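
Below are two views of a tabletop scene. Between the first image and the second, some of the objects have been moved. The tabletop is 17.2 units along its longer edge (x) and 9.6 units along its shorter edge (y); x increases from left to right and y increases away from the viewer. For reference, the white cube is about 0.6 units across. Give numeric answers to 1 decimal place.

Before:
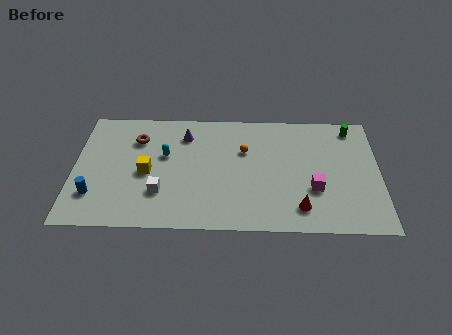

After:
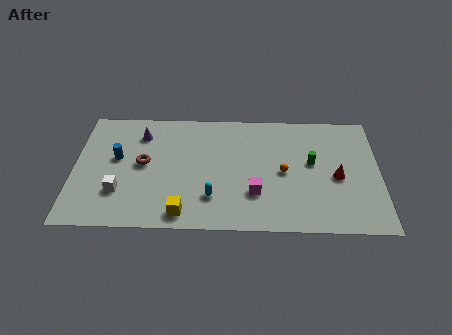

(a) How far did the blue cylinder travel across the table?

3.2

The blue cylinder was near (1.2, 2.5) before and (2.4, 5.5) after, so it travelled √(1.2² + 3.0²) ≈ 3.2 units.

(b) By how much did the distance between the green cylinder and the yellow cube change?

-3.9

They were about 12.2 units apart before and 8.3 after — 3.9 units closer together.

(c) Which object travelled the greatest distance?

the cyan capsule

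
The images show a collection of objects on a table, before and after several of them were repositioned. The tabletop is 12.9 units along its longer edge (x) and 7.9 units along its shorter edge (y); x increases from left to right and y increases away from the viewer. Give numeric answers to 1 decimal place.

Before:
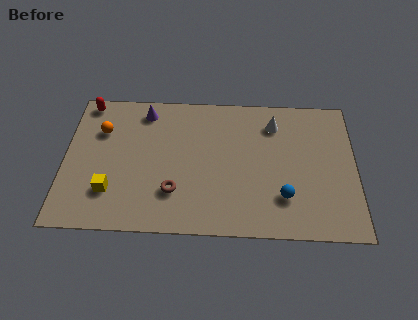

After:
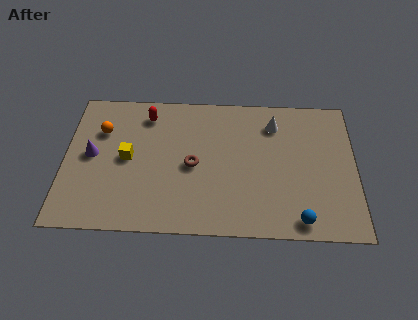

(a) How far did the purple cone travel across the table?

3.5

From (3.5, 6.7) to (1.2, 4.1), the purple cone covered √(2.3² + 2.6²) ≈ 3.5 units.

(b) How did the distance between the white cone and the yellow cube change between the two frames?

-1.4

The distance was about 8.3 in the first image and 6.9 in the second, so they moved 1.4 units closer together.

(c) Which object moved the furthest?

the purple cone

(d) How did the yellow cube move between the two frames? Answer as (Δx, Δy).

(0.7, 1.9)

From the two frames, the yellow cube sits at roughly (2.1, 2.1) before and (2.8, 4.0) after.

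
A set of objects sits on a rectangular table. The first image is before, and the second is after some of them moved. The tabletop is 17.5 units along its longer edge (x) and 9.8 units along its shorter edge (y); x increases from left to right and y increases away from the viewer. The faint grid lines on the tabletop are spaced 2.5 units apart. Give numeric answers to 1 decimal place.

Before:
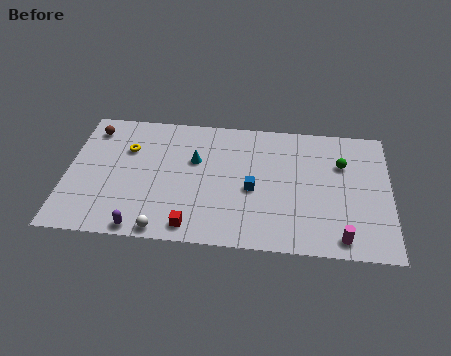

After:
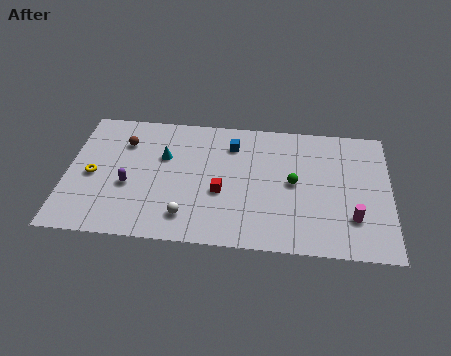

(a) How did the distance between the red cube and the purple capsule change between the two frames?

+2.3

Before: roughly 2.7 units apart; after: 5.0. That's 2.3 units further apart.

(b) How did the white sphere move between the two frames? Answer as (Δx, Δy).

(1.2, 1.1)

From the two frames, the white sphere sits at roughly (5.4, 0.8) before and (6.6, 1.9) after.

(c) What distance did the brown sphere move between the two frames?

2.0

The brown sphere moved from about (1.2, 8.1) to (3.0, 7.2), a distance of √(1.8² + 0.9²) ≈ 2.0.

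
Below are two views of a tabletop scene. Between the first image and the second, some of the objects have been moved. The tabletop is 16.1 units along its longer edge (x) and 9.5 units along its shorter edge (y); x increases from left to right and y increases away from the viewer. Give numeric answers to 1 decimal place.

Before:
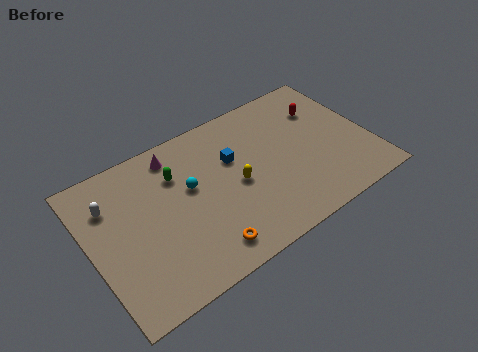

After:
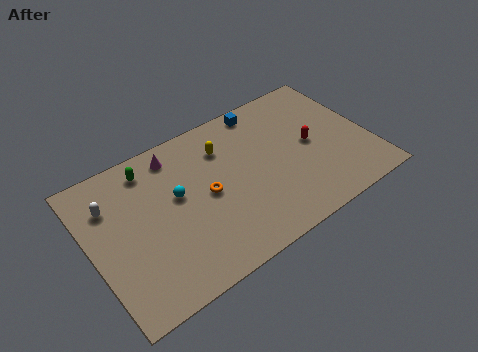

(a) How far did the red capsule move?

2.3

From (13.9, 6.8) to (12.8, 4.8), the red capsule covered √(1.1² + 2.0²) ≈ 2.3 units.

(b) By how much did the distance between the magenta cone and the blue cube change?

+1.6

Before: roughly 3.7 units apart; after: 5.3. That's 1.6 units further apart.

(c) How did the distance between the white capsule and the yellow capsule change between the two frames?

-0.7

They were about 7.3 units apart before and 6.6 after — 0.7 units closer together.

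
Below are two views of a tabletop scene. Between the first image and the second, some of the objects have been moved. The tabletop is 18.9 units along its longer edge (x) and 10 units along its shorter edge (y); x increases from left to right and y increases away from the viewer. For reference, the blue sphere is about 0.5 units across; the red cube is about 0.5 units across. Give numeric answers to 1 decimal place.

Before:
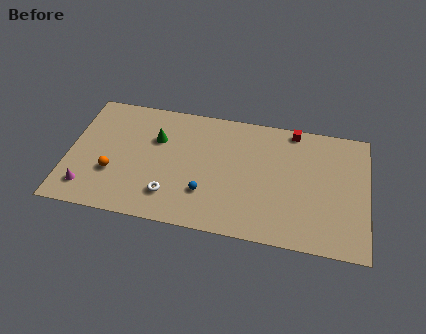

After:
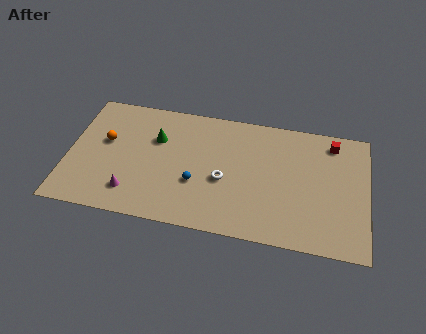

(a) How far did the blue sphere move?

0.9

The blue sphere moved from about (8.8, 2.9) to (8.2, 3.6), a distance of √(0.6² + 0.7²) ≈ 0.9.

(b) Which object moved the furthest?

the white torus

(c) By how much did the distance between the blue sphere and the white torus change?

-0.5

Before: roughly 2.3 units apart; after: 1.8. That's 0.5 units closer together.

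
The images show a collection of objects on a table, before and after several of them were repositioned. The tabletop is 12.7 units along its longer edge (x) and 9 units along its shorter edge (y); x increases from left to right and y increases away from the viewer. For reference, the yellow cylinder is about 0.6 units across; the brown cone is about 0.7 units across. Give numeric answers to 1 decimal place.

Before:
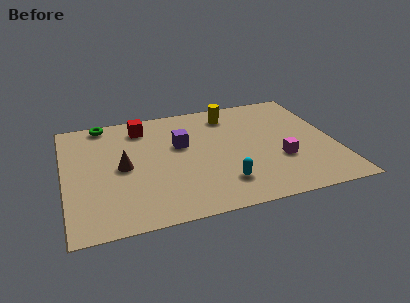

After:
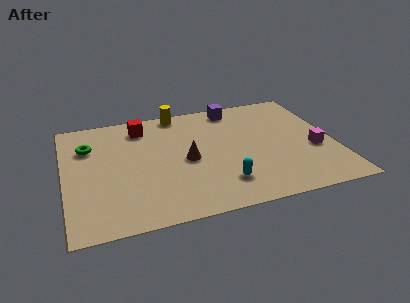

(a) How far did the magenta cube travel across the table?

1.7

From (10.0, 3.1) to (11.7, 3.5), the magenta cube covered √(1.7² + 0.4²) ≈ 1.7 units.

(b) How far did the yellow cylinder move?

2.5

The yellow cylinder moved from about (8.0, 7.4) to (5.6, 8.2), a distance of √(2.4² + 0.8²) ≈ 2.5.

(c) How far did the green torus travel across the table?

2.0

The green torus was near (2.0, 8.2) before and (1.2, 6.4) after, so it travelled √(0.8² + 1.8²) ≈ 2.0 units.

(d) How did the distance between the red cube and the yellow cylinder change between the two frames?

-2.2

They were about 4.2 units apart before and 2.0 after — 2.2 units closer together.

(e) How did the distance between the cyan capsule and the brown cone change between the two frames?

-2.4

Before: roughly 5.1 units apart; after: 2.7. That's 2.4 units closer together.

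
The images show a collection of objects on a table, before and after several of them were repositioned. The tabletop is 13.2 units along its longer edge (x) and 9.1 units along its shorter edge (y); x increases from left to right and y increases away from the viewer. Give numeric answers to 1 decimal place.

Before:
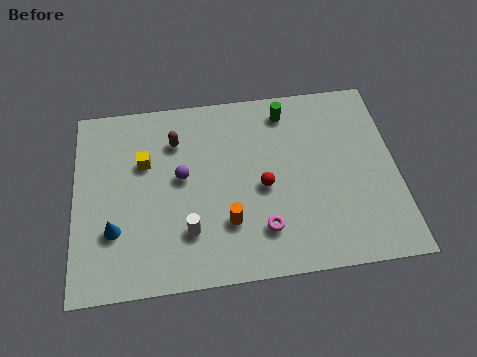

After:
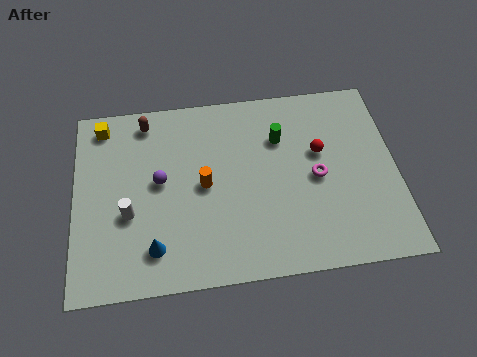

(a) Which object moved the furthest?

the magenta torus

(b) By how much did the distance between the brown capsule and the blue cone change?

+1.3

Before: roughly 4.8 units apart; after: 6.1. That's 1.3 units further apart.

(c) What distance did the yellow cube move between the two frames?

2.6

The yellow cube moved from about (2.9, 5.9) to (1.2, 7.9), a distance of √(1.7² + 2.0²) ≈ 2.6.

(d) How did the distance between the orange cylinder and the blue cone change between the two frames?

-1.2

The distance was about 4.6 in the first image and 3.4 in the second, so they moved 1.2 units closer together.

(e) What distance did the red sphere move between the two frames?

2.8

The red sphere moved from about (7.7, 4.1) to (10.1, 5.5), a distance of √(2.4² + 1.4²) ≈ 2.8.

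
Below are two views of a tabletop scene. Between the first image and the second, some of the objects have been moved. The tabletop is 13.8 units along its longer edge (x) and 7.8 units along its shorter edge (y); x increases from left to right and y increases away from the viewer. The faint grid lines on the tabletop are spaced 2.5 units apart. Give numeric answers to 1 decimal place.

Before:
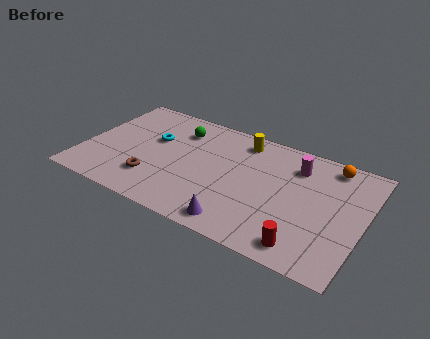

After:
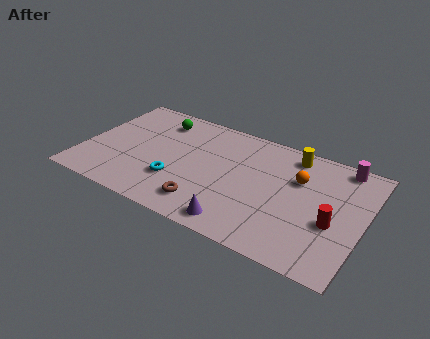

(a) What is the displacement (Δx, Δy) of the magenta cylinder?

(2.1, 1.0)

From the two frames, the magenta cylinder sits at roughly (10.3, 6.0) before and (12.4, 7.0) after.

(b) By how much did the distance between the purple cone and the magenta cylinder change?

+1.9

The distance was about 5.5 in the first image and 7.4 in the second, so they moved 1.9 units further apart.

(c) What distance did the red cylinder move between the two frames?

2.3

The red cylinder moved from about (11.3, 1.1) to (12.4, 3.1), a distance of √(1.1² + 2.0²) ≈ 2.3.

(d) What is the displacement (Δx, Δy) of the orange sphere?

(-1.4, -1.6)

From the two frames, the orange sphere sits at roughly (11.9, 6.8) before and (10.5, 5.2) after.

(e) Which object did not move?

the purple cone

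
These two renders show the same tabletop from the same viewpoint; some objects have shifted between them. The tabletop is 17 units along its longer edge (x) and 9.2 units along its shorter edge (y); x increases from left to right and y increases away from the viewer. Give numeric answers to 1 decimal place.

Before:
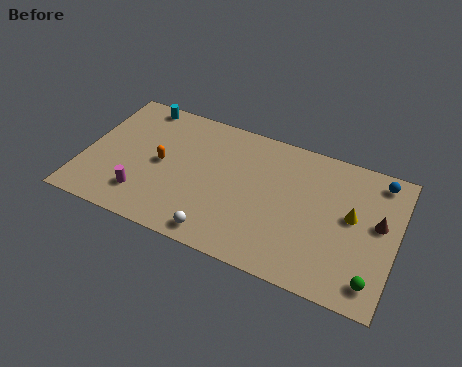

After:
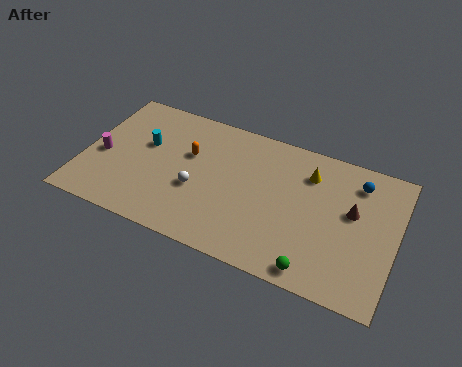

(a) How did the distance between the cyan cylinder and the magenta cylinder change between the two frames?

-3.6

Before: roughly 6.3 units apart; after: 2.7. That's 3.6 units closer together.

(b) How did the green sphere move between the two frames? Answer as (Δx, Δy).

(-3.0, -0.5)

From the two frames, the green sphere sits at roughly (16.0, 1.5) before and (13.0, 1.0) after.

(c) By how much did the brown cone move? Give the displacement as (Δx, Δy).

(-1.4, 0.2)

From the two frames, the brown cone sits at roughly (16.0, 5.2) before and (14.6, 5.4) after.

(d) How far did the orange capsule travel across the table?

1.8

The orange capsule moved from about (4.2, 4.6) to (5.6, 5.8), a distance of √(1.4² + 1.2²) ≈ 1.8.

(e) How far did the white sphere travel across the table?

2.9

From (7.8, 1.1) to (6.3, 3.6), the white sphere covered √(1.5² + 2.5²) ≈ 2.9 units.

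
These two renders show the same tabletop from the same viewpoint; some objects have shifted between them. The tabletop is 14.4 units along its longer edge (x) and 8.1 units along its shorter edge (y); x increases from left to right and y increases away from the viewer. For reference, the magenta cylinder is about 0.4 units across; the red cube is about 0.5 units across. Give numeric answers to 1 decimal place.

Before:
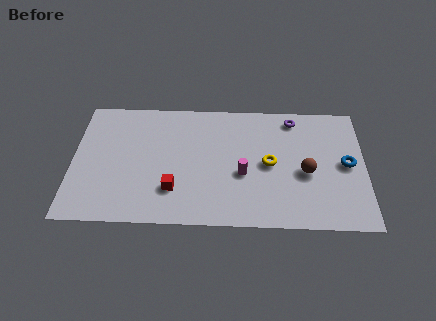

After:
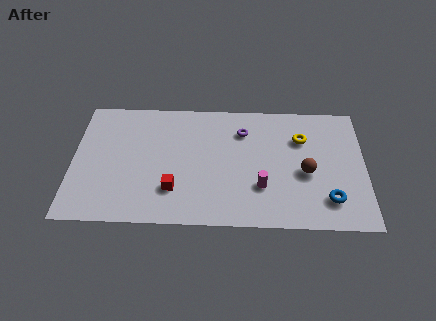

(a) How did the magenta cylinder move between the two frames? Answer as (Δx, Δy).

(0.9, -0.8)

The magenta cylinder started near (8.4, 3.3) and ended near (9.3, 2.5).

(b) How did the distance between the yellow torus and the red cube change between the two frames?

+2.2

Before: roughly 5.0 units apart; after: 7.2. That's 2.2 units further apart.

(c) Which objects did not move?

the red cube and the brown sphere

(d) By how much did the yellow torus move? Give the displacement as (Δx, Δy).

(1.6, 1.7)

The yellow torus was at about (9.7, 4.0) and moved to about (11.3, 5.7).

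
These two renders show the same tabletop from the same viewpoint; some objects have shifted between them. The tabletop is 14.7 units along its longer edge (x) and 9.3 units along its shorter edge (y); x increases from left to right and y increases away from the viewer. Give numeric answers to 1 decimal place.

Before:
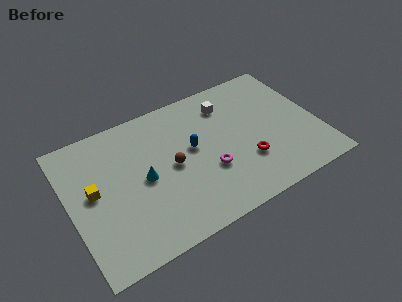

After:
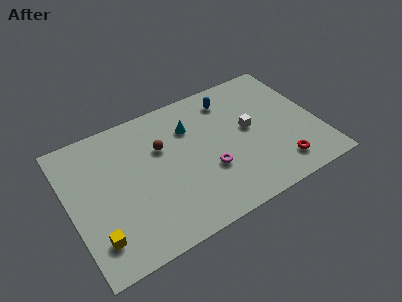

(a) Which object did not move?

the magenta torus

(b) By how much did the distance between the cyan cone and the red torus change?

+0.7

They were about 6.1 units apart before and 6.8 after — 0.7 units further apart.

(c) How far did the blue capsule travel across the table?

3.5

From (7.3, 5.2) to (9.9, 7.6), the blue capsule covered √(2.6² + 2.4²) ≈ 3.5 units.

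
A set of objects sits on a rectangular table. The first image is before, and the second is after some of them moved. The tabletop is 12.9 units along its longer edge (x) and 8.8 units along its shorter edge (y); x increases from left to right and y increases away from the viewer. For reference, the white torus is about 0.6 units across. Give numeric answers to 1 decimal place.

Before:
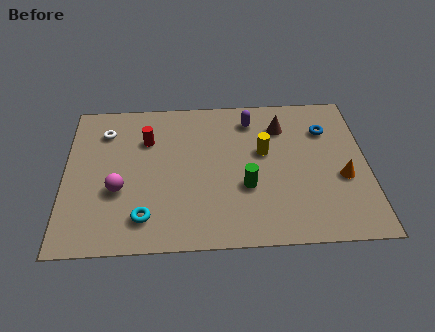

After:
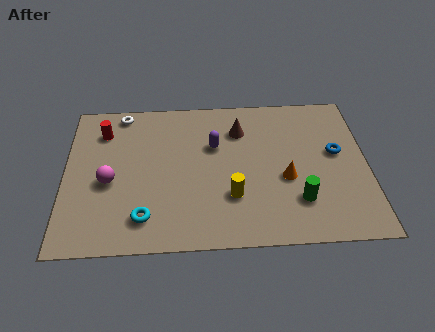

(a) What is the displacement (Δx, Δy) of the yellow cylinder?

(-1.4, -2.5)

The yellow cylinder was at about (8.5, 5.2) and moved to about (7.1, 2.7).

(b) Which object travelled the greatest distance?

the yellow cylinder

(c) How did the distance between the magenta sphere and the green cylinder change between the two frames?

+2.7

Before: roughly 5.4 units apart; after: 8.1. That's 2.7 units further apart.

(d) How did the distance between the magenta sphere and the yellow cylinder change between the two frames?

-1.2

They were about 6.5 units apart before and 5.3 after — 1.2 units closer together.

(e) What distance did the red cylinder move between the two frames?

2.0

From (3.5, 6.2) to (1.6, 6.8), the red cylinder covered √(1.9² + 0.6²) ≈ 2.0 units.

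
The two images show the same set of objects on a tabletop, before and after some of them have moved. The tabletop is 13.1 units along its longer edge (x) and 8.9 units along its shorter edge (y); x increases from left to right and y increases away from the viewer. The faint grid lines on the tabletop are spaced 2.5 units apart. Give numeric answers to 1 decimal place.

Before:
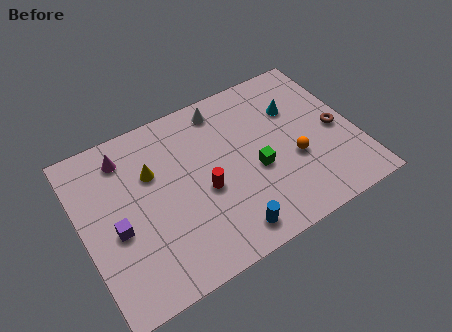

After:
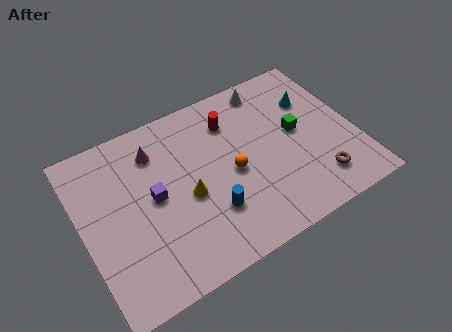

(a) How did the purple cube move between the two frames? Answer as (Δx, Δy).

(1.9, 0.8)

The purple cube started near (1.5, 3.8) and ended near (3.4, 4.6).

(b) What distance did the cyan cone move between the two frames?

0.9

From (10.5, 6.1) to (11.4, 6.2), the cyan cone covered √(0.9² + 0.1²) ≈ 0.9 units.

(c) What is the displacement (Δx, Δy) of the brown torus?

(-1.3, -2.3)

The brown torus started near (12.2, 4.1) and ended near (10.9, 1.8).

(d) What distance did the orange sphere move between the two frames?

3.0

The orange sphere moved from about (10.0, 3.4) to (7.1, 4.1), a distance of √(2.9² + 0.7²) ≈ 3.0.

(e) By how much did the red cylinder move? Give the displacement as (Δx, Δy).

(1.8, 3.0)

The red cylinder was at about (5.7, 3.8) and moved to about (7.5, 6.8).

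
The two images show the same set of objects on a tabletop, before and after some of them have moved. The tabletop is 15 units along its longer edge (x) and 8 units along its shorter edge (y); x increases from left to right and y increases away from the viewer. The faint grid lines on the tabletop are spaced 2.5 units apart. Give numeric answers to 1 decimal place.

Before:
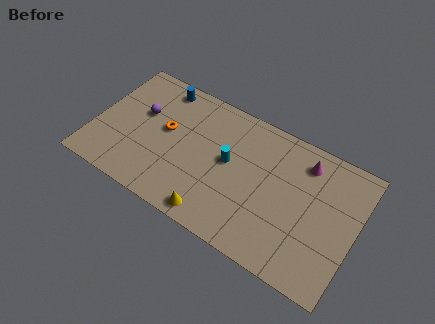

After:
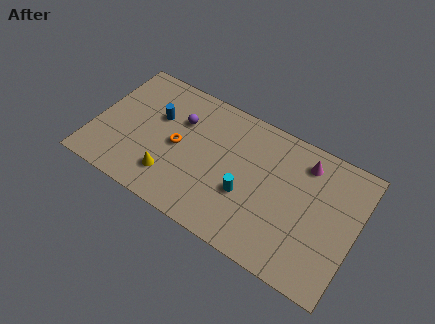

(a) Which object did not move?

the magenta cone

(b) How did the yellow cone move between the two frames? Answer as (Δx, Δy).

(-2.7, 1.0)

The yellow cone started near (7.4, 0.9) and ended near (4.7, 1.9).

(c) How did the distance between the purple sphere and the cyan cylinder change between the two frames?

-0.3

They were about 5.2 units apart before and 4.9 after — 0.3 units closer together.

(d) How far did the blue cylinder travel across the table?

1.9

From (3.3, 7.0) to (3.4, 5.1), the blue cylinder covered √(0.1² + 1.9²) ≈ 1.9 units.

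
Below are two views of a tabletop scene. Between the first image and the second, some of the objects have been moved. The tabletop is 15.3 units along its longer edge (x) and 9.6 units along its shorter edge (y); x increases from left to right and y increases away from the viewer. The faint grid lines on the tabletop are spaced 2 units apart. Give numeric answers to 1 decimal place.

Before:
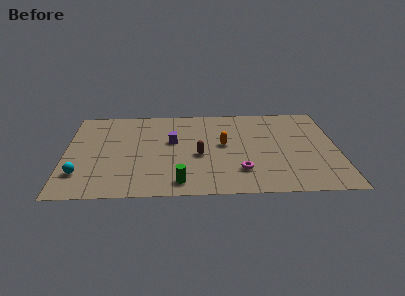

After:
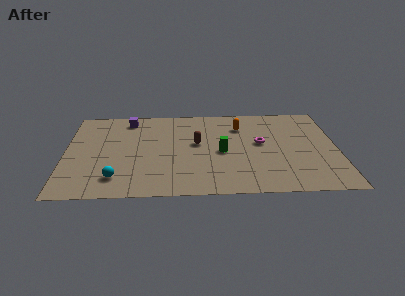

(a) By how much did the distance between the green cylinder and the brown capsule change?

-1.3

Before: roughly 3.0 units apart; after: 1.7. That's 1.3 units closer together.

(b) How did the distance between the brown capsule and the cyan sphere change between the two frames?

-1.1

The distance was about 6.8 in the first image and 5.7 in the second, so they moved 1.1 units closer together.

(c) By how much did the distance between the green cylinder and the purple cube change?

+2.1

Before: roughly 4.4 units apart; after: 6.5. That's 2.1 units further apart.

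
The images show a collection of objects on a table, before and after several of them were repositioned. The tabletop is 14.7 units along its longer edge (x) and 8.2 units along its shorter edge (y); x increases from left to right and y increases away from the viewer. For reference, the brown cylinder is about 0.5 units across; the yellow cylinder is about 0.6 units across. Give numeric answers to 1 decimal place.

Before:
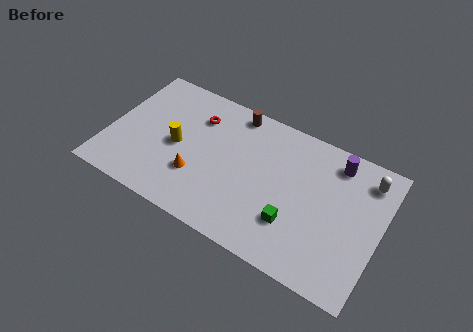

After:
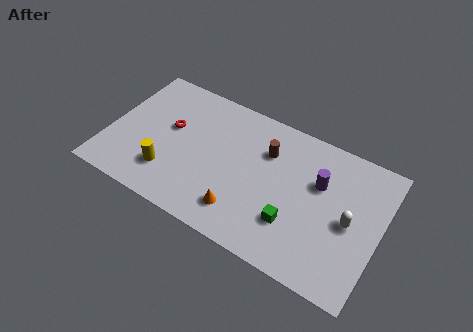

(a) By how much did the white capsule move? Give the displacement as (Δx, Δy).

(-0.6, -2.8)

From the two frames, the white capsule sits at roughly (13.7, 6.7) before and (13.1, 3.9) after.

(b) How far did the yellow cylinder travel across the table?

1.8

The yellow cylinder moved from about (3.7, 3.9) to (3.5, 2.1), a distance of √(0.2² + 1.8²) ≈ 1.8.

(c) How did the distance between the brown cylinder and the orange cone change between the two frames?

-0.7

The distance was about 4.9 in the first image and 4.2 in the second, so they moved 0.7 units closer together.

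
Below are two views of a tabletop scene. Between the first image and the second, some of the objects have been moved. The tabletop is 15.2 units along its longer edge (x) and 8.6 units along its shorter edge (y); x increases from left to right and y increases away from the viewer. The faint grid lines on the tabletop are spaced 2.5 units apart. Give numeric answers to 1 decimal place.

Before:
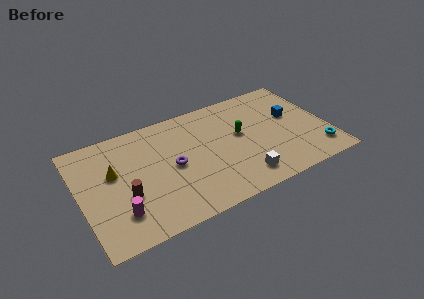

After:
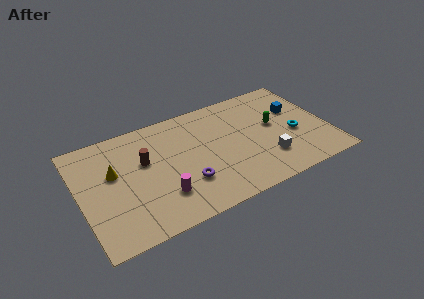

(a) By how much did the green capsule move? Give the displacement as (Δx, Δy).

(2.1, -0.1)

The green capsule was at about (9.9, 4.9) and moved to about (12.0, 4.8).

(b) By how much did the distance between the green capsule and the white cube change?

-0.8

The distance was about 3.4 in the first image and 2.6 in the second, so they moved 0.8 units closer together.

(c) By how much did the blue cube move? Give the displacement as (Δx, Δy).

(0.3, 0.4)

The blue cube started near (13.2, 5.1) and ended near (13.5, 5.5).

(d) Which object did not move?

the yellow cone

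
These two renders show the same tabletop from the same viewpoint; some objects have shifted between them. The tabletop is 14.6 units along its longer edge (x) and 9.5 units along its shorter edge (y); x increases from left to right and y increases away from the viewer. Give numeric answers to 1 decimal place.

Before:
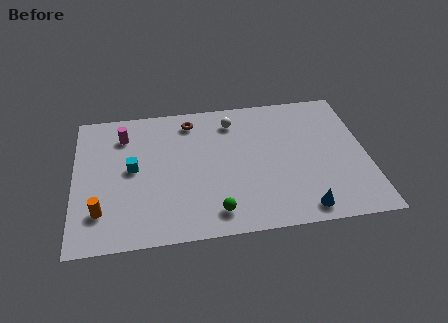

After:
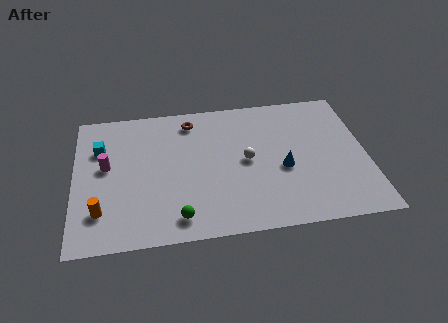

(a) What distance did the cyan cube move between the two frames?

2.3

The cyan cube moved from about (2.9, 5.0) to (1.3, 6.6), a distance of √(1.6² + 1.6²) ≈ 2.3.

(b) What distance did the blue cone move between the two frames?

3.0

The blue cone was near (11.2, 1.1) before and (10.4, 4.0) after, so it travelled √(0.8² + 2.9²) ≈ 3.0 units.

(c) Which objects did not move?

the orange cylinder and the brown torus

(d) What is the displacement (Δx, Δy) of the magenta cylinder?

(-0.9, -2.1)

The magenta cylinder started near (2.5, 7.4) and ended near (1.6, 5.3).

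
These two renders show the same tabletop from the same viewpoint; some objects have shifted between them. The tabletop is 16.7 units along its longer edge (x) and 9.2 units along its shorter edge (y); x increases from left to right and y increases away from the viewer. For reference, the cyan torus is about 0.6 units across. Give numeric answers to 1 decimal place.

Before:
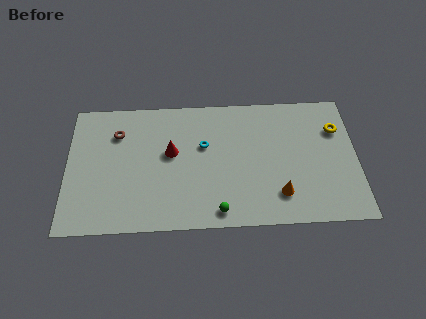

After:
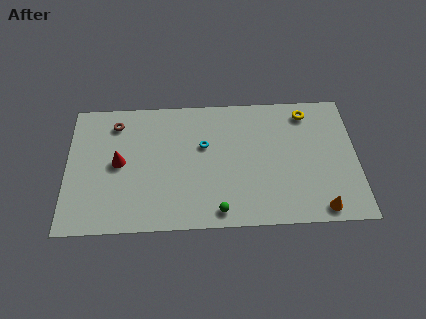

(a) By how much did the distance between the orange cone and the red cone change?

+5.1

The distance was about 7.0 in the first image and 12.1 in the second, so they moved 5.1 units further apart.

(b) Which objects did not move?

the cyan torus and the green sphere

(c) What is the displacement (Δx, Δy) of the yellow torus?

(-1.7, 1.3)

The yellow torus was at about (15.6, 6.5) and moved to about (13.9, 7.8).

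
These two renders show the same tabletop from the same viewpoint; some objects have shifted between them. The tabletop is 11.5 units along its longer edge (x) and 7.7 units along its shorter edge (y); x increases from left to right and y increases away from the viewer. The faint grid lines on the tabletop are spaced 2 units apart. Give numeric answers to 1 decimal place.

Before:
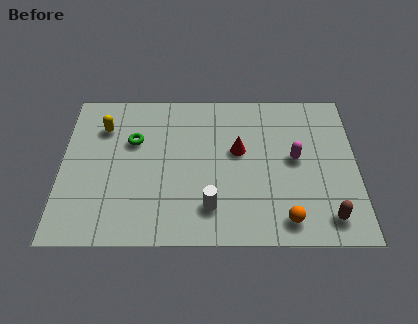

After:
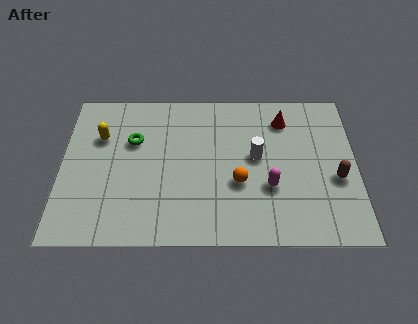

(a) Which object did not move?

the green torus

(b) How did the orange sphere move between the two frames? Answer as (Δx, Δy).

(-1.8, 1.8)

The orange sphere started near (8.7, 1.1) and ended near (6.9, 2.9).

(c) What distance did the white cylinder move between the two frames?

3.1

The white cylinder moved from about (5.8, 1.7) to (7.6, 4.2), a distance of √(1.8² + 2.5²) ≈ 3.1.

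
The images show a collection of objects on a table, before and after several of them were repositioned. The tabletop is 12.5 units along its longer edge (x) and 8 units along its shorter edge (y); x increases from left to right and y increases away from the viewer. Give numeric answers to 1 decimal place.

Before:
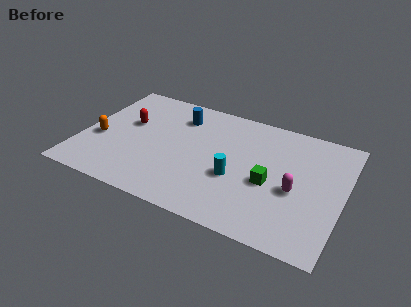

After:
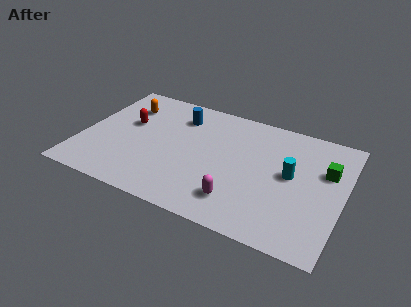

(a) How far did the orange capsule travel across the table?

2.9

The orange capsule moved from about (0.9, 3.2) to (1.8, 6.0), a distance of √(0.9² + 2.8²) ≈ 2.9.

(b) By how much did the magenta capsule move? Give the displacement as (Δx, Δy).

(-2.5, -1.7)

The magenta capsule was at about (10.3, 3.4) and moved to about (7.8, 1.7).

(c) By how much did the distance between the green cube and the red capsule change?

+2.4

The distance was about 7.1 in the first image and 9.5 in the second, so they moved 2.4 units further apart.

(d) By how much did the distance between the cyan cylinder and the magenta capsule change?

+0.6

Before: roughly 2.8 units apart; after: 3.4. That's 0.6 units further apart.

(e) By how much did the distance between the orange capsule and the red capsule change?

-0.8

The distance was about 2.0 in the first image and 1.2 in the second, so they moved 0.8 units closer together.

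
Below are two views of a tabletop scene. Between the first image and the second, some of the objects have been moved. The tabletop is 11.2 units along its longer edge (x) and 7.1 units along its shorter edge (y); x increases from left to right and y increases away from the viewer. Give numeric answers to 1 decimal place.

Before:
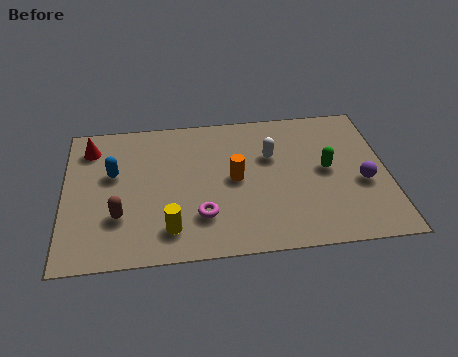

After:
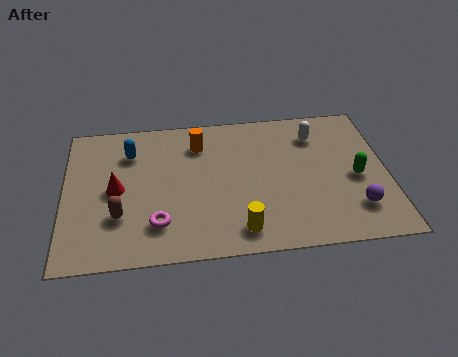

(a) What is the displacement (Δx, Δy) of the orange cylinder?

(-1.2, 1.9)

From the two frames, the orange cylinder sits at roughly (5.9, 3.6) before and (4.7, 5.5) after.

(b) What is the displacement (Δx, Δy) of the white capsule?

(1.6, 0.9)

From the two frames, the white capsule sits at roughly (7.2, 4.6) before and (8.8, 5.5) after.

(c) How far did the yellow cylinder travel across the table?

2.4

The yellow cylinder was near (3.6, 1.4) before and (6.0, 1.1) after, so it travelled √(2.4² + 0.3²) ≈ 2.4 units.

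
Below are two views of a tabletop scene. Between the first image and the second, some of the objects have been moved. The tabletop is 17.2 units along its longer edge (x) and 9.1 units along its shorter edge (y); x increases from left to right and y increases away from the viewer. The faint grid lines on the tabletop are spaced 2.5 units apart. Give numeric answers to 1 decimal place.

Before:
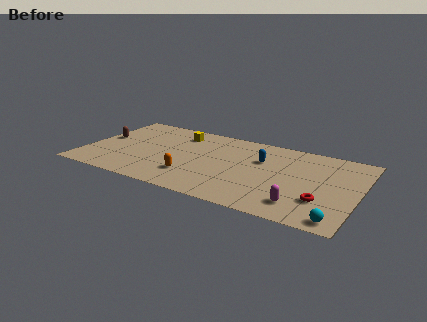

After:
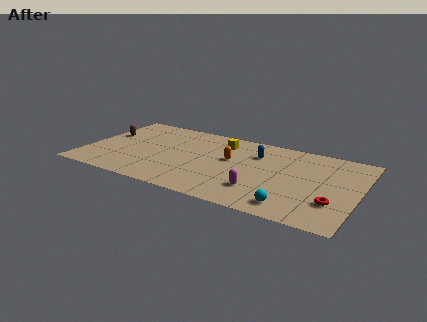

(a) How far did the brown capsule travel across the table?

0.6

The brown capsule moved from about (0.9, 5.0) to (1.0, 5.6), a distance of √(0.1² + 0.6²) ≈ 0.6.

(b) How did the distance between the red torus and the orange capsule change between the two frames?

-0.9

The distance was about 8.1 in the first image and 7.2 in the second, so they moved 0.9 units closer together.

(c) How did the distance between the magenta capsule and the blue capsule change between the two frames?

-0.8

They were about 5.1 units apart before and 4.3 after — 0.8 units closer together.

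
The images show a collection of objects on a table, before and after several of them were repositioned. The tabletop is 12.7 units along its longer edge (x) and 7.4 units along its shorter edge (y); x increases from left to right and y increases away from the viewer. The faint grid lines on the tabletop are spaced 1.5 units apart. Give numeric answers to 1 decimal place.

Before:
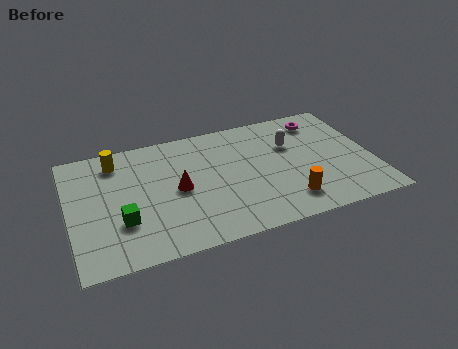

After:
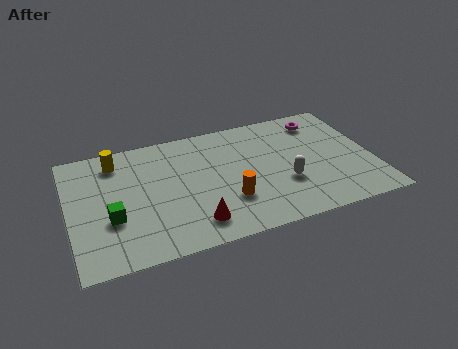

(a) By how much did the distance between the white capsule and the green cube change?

-0.5

Before: roughly 7.7 units apart; after: 7.2. That's 0.5 units closer together.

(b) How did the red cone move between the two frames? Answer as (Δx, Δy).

(0.5, -2.2)

From the two frames, the red cone sits at roughly (4.5, 3.6) before and (5.0, 1.4) after.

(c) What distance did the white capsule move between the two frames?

2.4

From (9.4, 4.9) to (8.9, 2.6), the white capsule covered √(0.5² + 2.3²) ≈ 2.4 units.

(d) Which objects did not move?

the magenta torus and the yellow cylinder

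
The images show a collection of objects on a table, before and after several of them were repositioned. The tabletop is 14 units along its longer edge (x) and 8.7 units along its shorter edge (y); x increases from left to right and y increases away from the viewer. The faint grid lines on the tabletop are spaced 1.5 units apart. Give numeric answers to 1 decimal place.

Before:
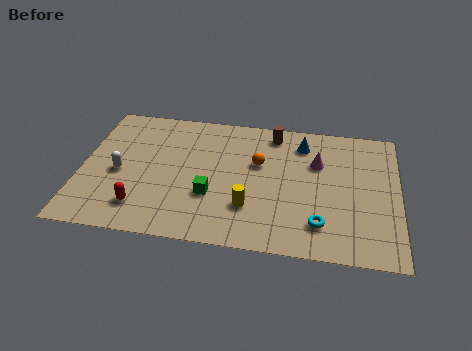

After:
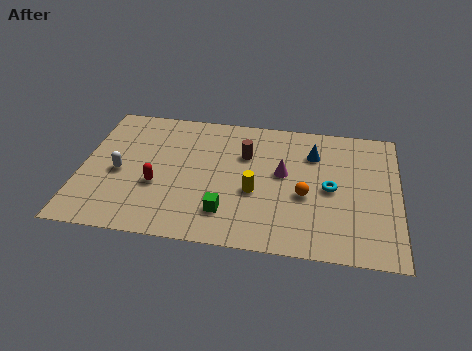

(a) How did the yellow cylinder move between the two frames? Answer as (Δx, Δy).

(0.2, 1.0)

The yellow cylinder was at about (7.5, 2.5) and moved to about (7.7, 3.5).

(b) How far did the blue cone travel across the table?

0.8

The blue cone moved from about (9.7, 7.0) to (10.2, 6.4), a distance of √(0.5² + 0.6²) ≈ 0.8.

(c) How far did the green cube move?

1.2

The green cube moved from about (5.8, 3.0) to (6.5, 2.0), a distance of √(0.7² + 1.0²) ≈ 1.2.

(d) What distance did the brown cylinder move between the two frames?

2.0

The brown cylinder was near (8.4, 7.5) before and (7.2, 5.9) after, so it travelled √(1.2² + 1.6²) ≈ 2.0 units.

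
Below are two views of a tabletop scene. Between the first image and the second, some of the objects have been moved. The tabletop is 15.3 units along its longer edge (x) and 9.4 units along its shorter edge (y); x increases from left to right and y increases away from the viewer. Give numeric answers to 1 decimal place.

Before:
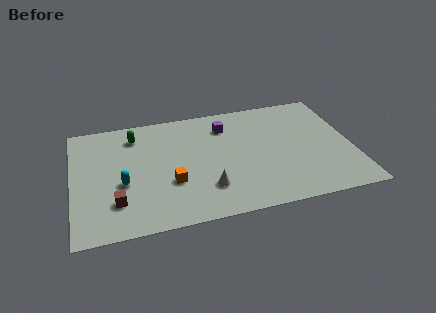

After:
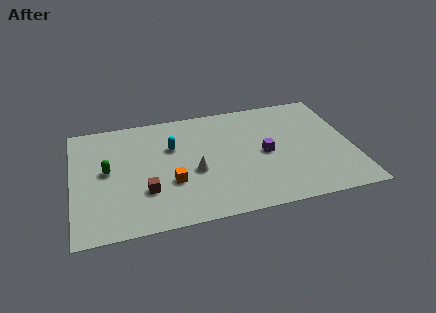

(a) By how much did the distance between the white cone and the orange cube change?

-0.7

Before: roughly 2.1 units apart; after: 1.4. That's 0.7 units closer together.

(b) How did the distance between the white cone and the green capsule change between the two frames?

-1.6

They were about 6.4 units apart before and 4.8 after — 1.6 units closer together.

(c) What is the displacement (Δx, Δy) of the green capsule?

(-1.6, -2.6)

The green capsule started near (3.5, 7.6) and ended near (1.9, 5.0).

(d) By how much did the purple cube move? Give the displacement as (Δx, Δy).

(2.0, -2.8)

The purple cube was at about (8.5, 7.3) and moved to about (10.5, 4.5).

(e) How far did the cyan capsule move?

3.7

From (2.7, 3.8) to (5.5, 6.2), the cyan capsule covered √(2.8² + 2.4²) ≈ 3.7 units.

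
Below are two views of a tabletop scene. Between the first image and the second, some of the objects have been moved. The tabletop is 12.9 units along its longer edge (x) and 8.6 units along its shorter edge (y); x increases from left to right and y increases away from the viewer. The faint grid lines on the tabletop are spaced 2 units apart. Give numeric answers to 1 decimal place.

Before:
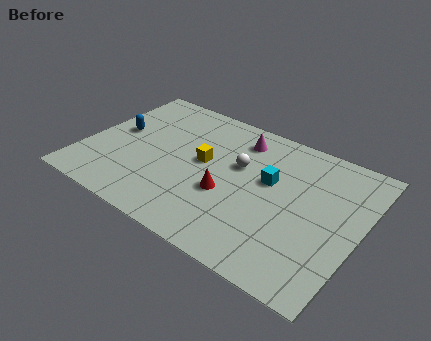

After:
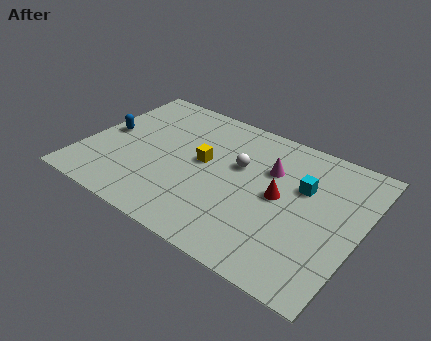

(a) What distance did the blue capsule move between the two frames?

0.5

From (1.3, 4.7) to (0.9, 4.4), the blue capsule covered √(0.4² + 0.3²) ≈ 0.5 units.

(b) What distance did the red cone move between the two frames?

2.5

The red cone was near (6.9, 3.3) before and (9.2, 4.4) after, so it travelled √(2.3² + 1.1²) ≈ 2.5 units.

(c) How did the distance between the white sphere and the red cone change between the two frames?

+0.3

Before: roughly 2.0 units apart; after: 2.3. That's 0.3 units further apart.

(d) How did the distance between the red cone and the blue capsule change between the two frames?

+2.5

Before: roughly 5.8 units apart; after: 8.3. That's 2.5 units further apart.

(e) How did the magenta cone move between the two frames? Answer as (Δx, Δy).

(1.7, -1.2)

The magenta cone was at about (6.8, 7.0) and moved to about (8.5, 5.8).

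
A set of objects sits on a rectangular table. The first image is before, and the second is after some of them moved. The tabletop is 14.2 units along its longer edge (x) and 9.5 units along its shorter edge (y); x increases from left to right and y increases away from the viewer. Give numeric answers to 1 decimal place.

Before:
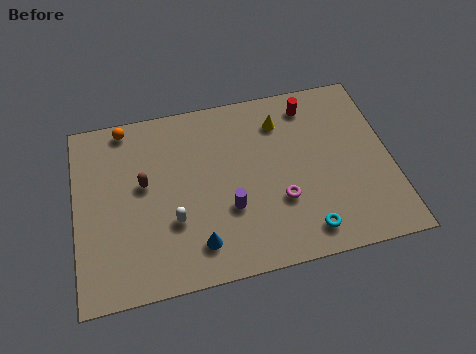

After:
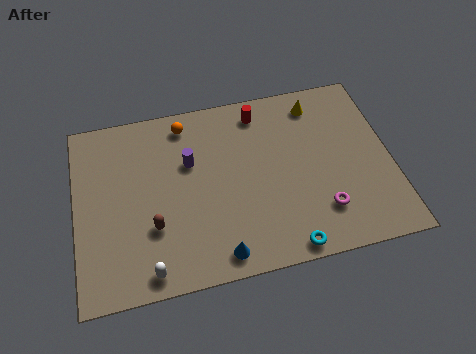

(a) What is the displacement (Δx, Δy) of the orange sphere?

(2.7, -0.4)

The orange sphere started near (2.4, 8.6) and ended near (5.1, 8.2).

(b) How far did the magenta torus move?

2.0

The magenta torus was near (9.1, 3.2) before and (10.9, 2.3) after, so it travelled √(1.8² + 0.9²) ≈ 2.0 units.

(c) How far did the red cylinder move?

2.3

The red cylinder was near (10.8, 8.0) before and (8.5, 8.1) after, so it travelled √(2.3² + 0.1²) ≈ 2.3 units.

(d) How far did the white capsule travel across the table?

2.5

The white capsule moved from about (4.3, 3.2) to (3.1, 1.0), a distance of √(1.2² + 2.2²) ≈ 2.5.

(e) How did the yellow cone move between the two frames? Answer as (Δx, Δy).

(1.7, 0.6)

The yellow cone was at about (9.4, 7.4) and moved to about (11.1, 8.0).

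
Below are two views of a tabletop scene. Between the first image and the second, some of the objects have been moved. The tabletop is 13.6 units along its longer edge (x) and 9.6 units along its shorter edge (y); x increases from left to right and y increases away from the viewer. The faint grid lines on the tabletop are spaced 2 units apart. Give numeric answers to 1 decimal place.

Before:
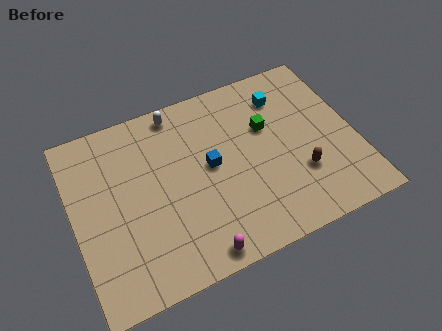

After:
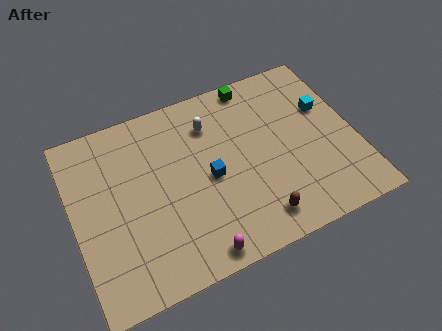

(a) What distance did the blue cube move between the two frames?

0.6

From (6.6, 5.1) to (6.5, 4.5), the blue cube covered √(0.1² + 0.6²) ≈ 0.6 units.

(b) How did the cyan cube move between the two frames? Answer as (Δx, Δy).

(1.9, -1.4)

The cyan cube started near (10.5, 7.5) and ended near (12.4, 6.1).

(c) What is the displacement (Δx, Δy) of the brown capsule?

(-2.3, -1.5)

The brown capsule started near (10.7, 3.0) and ended near (8.4, 1.5).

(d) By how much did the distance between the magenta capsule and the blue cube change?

-0.6

The distance was about 4.4 in the first image and 3.8 in the second, so they moved 0.6 units closer together.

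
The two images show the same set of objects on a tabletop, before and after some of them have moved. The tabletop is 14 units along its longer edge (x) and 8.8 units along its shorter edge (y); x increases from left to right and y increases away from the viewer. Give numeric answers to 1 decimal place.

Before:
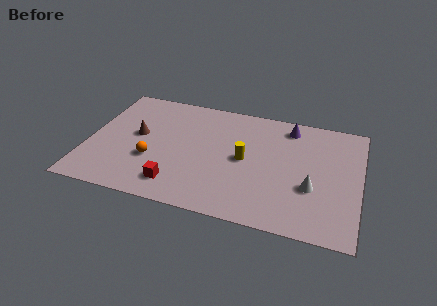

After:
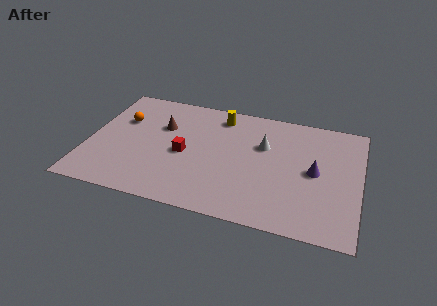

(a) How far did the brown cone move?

1.6

The brown cone was near (2.5, 4.8) before and (3.7, 5.8) after, so it travelled √(1.2² + 1.0²) ≈ 1.6 units.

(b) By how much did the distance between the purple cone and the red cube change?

-1.3

The distance was about 8.0 in the first image and 6.7 in the second, so they moved 1.3 units closer together.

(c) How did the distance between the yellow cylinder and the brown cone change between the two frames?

-2.3

The distance was about 5.6 in the first image and 3.3 in the second, so they moved 2.3 units closer together.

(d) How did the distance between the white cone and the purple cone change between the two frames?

-1.5

The distance was about 4.5 in the first image and 3.0 in the second, so they moved 1.5 units closer together.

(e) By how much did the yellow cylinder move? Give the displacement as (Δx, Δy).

(-1.5, 3.0)

The yellow cylinder started near (8.1, 4.4) and ended near (6.6, 7.4).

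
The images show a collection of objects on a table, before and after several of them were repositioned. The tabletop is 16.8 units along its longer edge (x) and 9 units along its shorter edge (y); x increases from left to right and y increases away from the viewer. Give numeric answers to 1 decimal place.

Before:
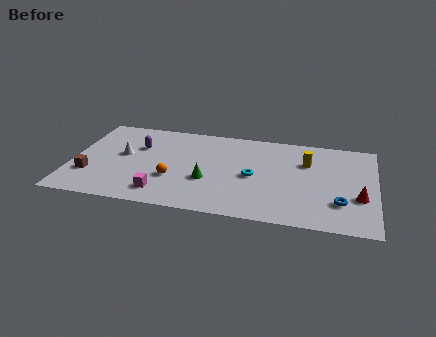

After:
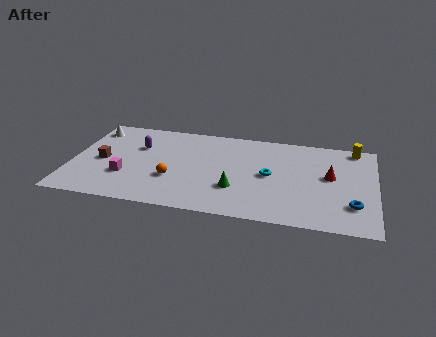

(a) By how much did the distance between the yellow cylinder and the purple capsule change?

+2.8

The distance was about 9.4 in the first image and 12.2 in the second, so they moved 2.8 units further apart.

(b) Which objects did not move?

the purple capsule and the orange sphere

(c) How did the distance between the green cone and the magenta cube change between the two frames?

+3.2

The distance was about 2.9 in the first image and 6.1 in the second, so they moved 3.2 units further apart.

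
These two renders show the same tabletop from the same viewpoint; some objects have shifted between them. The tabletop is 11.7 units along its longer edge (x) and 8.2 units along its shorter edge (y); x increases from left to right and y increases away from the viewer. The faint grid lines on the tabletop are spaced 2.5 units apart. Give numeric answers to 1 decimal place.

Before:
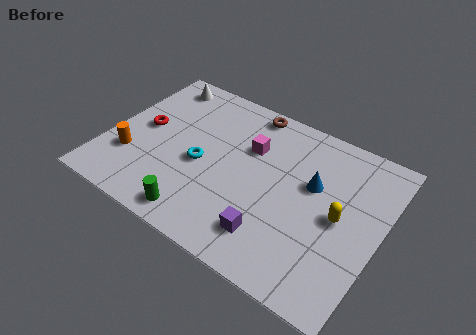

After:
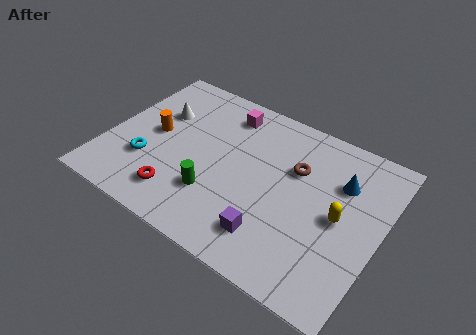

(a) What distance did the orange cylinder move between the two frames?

1.8

From (1.2, 2.5) to (1.9, 4.2), the orange cylinder covered √(0.7² + 1.7²) ≈ 1.8 units.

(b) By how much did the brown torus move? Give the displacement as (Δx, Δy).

(2.4, -2.0)

The brown torus was at about (5.5, 7.4) and moved to about (7.9, 5.4).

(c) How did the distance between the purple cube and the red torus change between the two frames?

-2.6

They were about 6.6 units apart before and 4.0 after — 2.6 units closer together.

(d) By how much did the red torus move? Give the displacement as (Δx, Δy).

(2.1, -2.7)

The red torus was at about (1.4, 4.3) and moved to about (3.5, 1.6).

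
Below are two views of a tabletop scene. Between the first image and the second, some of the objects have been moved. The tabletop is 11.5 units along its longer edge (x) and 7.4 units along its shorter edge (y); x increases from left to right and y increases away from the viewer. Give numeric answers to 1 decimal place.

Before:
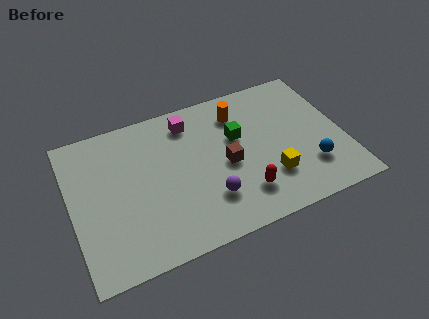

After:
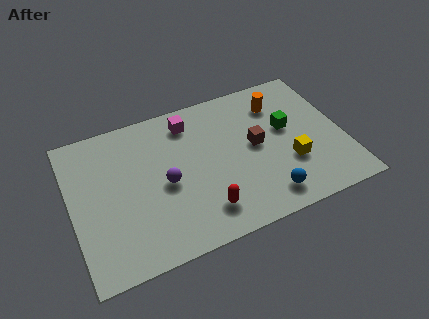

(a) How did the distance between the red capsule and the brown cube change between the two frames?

+1.7

The distance was about 1.8 in the first image and 3.5 in the second, so they moved 1.7 units further apart.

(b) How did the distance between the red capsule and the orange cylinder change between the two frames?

+1.5

The distance was about 4.1 in the first image and 5.6 in the second, so they moved 1.5 units further apart.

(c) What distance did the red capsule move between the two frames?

1.7

The red capsule moved from about (7.0, 1.7) to (5.3, 1.5), a distance of √(1.7² + 0.2²) ≈ 1.7.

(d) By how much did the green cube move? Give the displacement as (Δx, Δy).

(2.1, -0.3)

The green cube started near (7.1, 4.6) and ended near (9.2, 4.3).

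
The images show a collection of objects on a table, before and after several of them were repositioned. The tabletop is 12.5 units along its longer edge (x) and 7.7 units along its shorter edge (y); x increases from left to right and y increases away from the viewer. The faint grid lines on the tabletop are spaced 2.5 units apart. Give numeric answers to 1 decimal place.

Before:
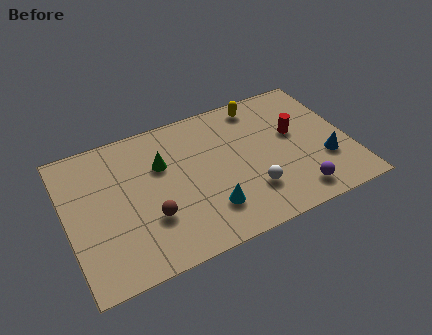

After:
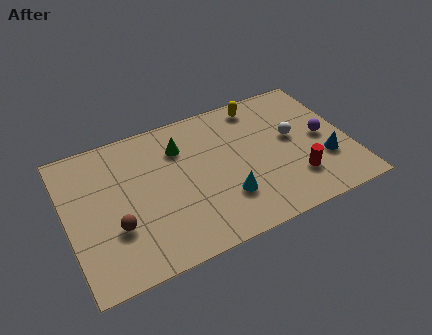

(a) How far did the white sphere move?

3.1

From (7.9, 2.1) to (10.1, 4.3), the white sphere covered √(2.2² + 2.2²) ≈ 3.1 units.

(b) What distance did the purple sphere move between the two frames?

3.1

From (9.8, 1.2) to (11.4, 3.8), the purple sphere covered √(1.6² + 2.6²) ≈ 3.1 units.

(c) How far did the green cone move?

1.1

From (4.3, 5.1) to (5.2, 5.7), the green cone covered √(0.9² + 0.6²) ≈ 1.1 units.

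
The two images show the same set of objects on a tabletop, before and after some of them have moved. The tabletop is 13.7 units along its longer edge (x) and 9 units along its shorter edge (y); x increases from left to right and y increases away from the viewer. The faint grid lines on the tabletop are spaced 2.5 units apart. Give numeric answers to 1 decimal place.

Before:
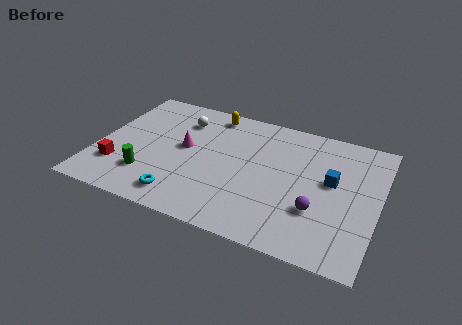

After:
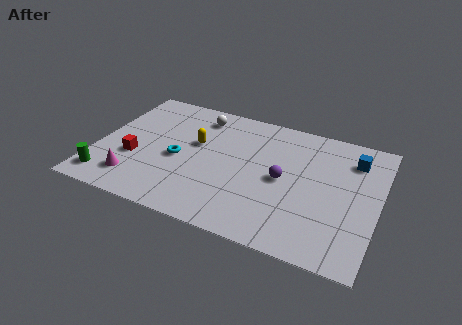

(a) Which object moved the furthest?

the magenta cone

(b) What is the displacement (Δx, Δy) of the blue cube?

(0.9, 1.9)

The blue cube started near (11.4, 5.1) and ended near (12.3, 7.0).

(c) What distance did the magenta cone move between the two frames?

3.7

The magenta cone moved from about (4.2, 4.9) to (2.1, 1.8), a distance of √(2.1² + 3.1²) ≈ 3.7.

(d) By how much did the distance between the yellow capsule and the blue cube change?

+1.0

They were about 6.8 units apart before and 7.8 after — 1.0 units further apart.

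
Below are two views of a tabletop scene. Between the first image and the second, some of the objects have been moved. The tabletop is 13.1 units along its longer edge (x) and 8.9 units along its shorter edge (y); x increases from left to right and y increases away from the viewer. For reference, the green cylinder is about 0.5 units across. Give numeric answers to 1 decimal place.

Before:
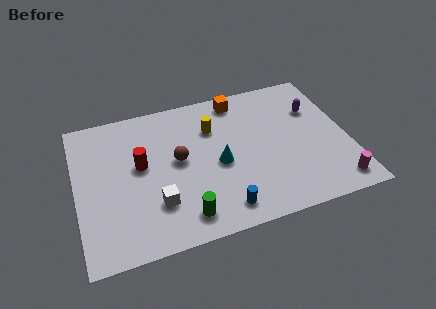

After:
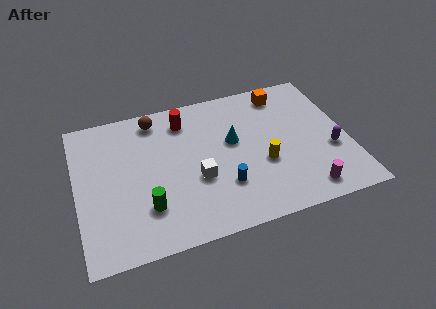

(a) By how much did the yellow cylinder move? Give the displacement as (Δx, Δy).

(2.2, -2.9)

The yellow cylinder started near (6.7, 6.3) and ended near (8.9, 3.4).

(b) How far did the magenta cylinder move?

1.5

The magenta cylinder was near (12.2, 1.2) before and (10.7, 1.2) after, so it travelled √(1.5² + 0.0²) ≈ 1.5 units.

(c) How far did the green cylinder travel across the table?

2.0

From (4.9, 1.4) to (3.2, 2.4), the green cylinder covered √(1.7² + 1.0²) ≈ 2.0 units.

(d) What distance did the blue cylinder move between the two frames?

1.3

The blue cylinder was near (6.7, 1.3) before and (6.9, 2.6) after, so it travelled √(0.2² + 1.3²) ≈ 1.3 units.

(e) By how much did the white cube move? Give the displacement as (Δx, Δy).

(2.0, 0.9)

From the two frames, the white cube sits at roughly (3.7, 2.5) before and (5.7, 3.4) after.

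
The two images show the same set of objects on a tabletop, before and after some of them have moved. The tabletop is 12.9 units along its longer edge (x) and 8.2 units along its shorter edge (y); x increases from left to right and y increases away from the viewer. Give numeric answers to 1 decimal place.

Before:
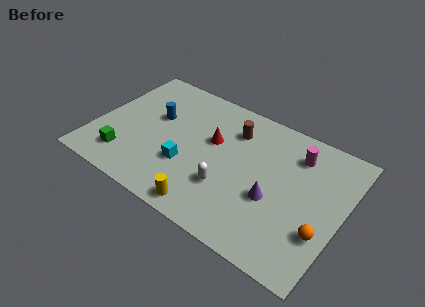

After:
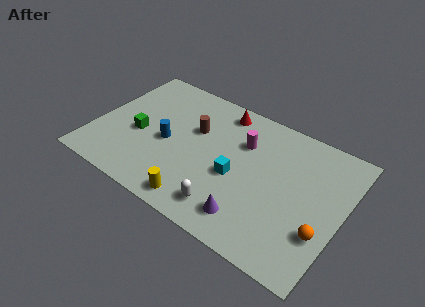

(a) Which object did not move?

the orange sphere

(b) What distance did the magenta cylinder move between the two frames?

2.8

The magenta cylinder was near (10.2, 6.4) before and (7.5, 5.7) after, so it travelled √(2.7² + 0.7²) ≈ 2.8 units.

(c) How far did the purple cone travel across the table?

1.9

The purple cone moved from about (9.5, 3.2) to (8.6, 1.5), a distance of √(0.9² + 1.7²) ≈ 1.9.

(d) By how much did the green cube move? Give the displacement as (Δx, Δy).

(0.4, 1.8)

The green cube started near (1.9, 1.7) and ended near (2.3, 3.5).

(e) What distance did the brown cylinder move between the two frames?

2.1

The brown cylinder was near (6.9, 6.2) before and (5.0, 5.2) after, so it travelled √(1.9² + 1.0²) ≈ 2.1 units.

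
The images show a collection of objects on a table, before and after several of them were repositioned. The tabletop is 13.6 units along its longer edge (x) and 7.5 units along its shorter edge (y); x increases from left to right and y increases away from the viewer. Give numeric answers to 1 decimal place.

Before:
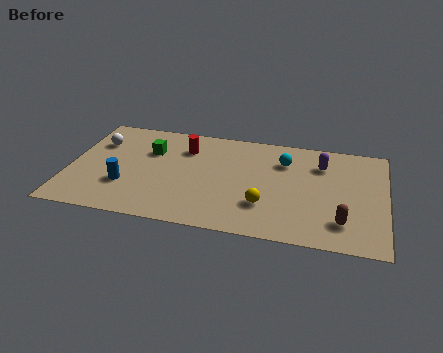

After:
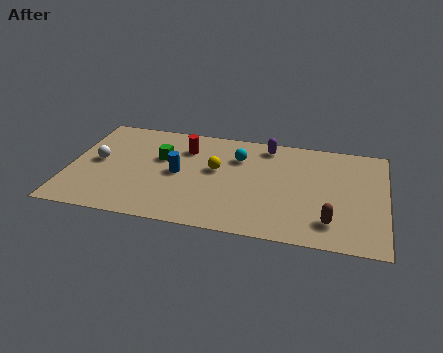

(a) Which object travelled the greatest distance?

the yellow sphere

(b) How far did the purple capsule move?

2.6

The purple capsule moved from about (10.8, 5.6) to (8.4, 6.5), a distance of √(2.4² + 0.9²) ≈ 2.6.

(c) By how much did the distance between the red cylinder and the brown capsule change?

-0.4

They were about 7.9 units apart before and 7.5 after — 0.4 units closer together.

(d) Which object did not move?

the red cylinder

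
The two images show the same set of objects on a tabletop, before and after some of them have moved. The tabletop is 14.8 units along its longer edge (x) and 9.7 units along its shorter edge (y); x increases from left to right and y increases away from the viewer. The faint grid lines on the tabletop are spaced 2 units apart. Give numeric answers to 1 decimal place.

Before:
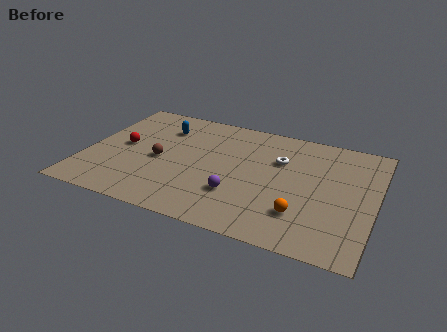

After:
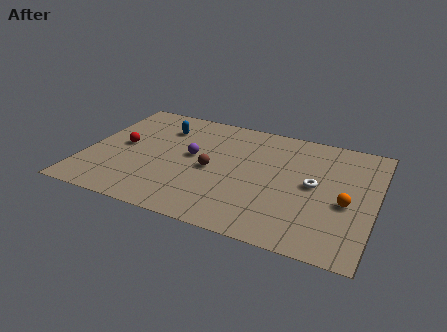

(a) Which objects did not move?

the blue capsule and the red sphere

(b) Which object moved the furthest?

the purple sphere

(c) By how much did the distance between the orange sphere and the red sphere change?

+1.8

Before: roughly 9.8 units apart; after: 11.6. That's 1.8 units further apart.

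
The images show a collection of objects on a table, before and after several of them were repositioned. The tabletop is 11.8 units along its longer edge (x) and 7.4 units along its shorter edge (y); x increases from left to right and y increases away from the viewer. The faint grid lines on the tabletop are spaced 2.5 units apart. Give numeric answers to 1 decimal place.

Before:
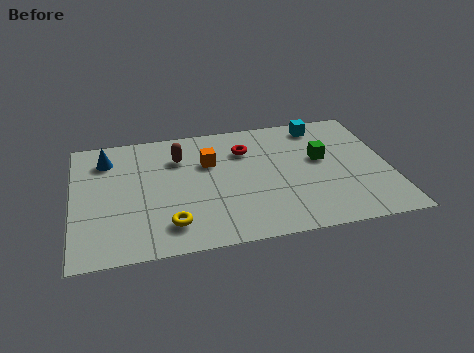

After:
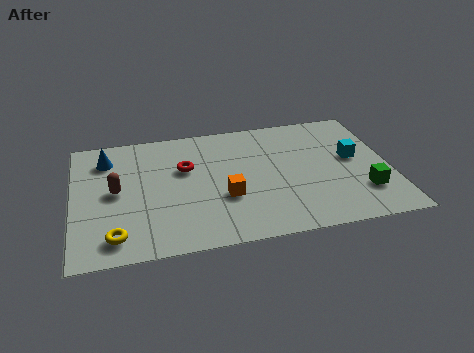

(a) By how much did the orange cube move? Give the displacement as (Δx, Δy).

(0.5, -2.2)

The orange cube was at about (5.1, 4.9) and moved to about (5.6, 2.7).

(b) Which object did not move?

the blue cone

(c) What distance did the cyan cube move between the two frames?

2.5

From (9.4, 6.4) to (10.5, 4.1), the cyan cube covered √(1.1² + 2.3²) ≈ 2.5 units.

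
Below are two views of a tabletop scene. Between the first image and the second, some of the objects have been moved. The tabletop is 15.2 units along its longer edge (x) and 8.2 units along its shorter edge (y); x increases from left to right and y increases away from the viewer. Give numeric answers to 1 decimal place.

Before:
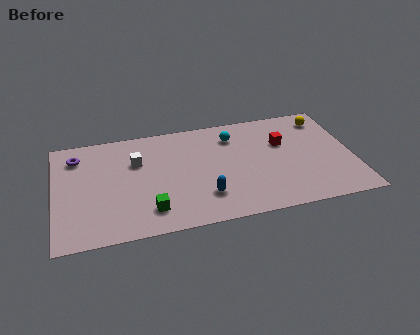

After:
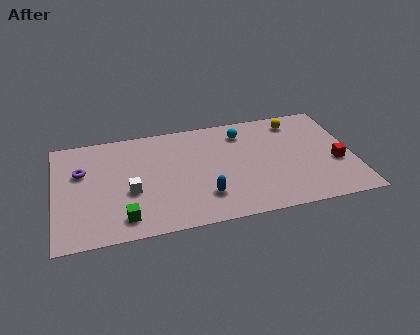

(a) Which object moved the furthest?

the red cube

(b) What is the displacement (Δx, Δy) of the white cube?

(-0.4, -2.2)

From the two frames, the white cube sits at roughly (4.2, 5.5) before and (3.8, 3.3) after.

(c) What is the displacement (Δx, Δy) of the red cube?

(2.6, -2.1)

The red cube was at about (11.7, 5.3) and moved to about (14.3, 3.2).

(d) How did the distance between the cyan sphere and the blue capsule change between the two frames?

+0.4

They were about 4.6 units apart before and 5.0 after — 0.4 units further apart.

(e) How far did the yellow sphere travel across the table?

1.5

From (14.0, 6.8) to (12.5, 6.9), the yellow sphere covered √(1.5² + 0.1²) ≈ 1.5 units.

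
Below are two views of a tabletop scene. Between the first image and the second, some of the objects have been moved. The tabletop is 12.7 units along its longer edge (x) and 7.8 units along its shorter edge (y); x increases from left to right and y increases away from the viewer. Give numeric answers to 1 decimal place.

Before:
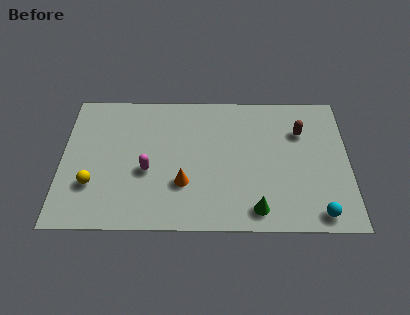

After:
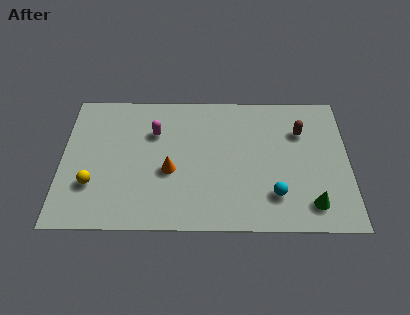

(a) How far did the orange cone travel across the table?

0.9

The orange cone was near (5.4, 2.5) before and (4.8, 3.2) after, so it travelled √(0.6² + 0.7²) ≈ 0.9 units.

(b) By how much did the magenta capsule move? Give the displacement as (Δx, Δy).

(0.3, 2.2)

The magenta capsule started near (3.8, 3.2) and ended near (4.1, 5.4).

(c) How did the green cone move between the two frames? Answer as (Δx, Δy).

(2.4, 0.3)

From the two frames, the green cone sits at roughly (8.6, 1.1) before and (11.0, 1.4) after.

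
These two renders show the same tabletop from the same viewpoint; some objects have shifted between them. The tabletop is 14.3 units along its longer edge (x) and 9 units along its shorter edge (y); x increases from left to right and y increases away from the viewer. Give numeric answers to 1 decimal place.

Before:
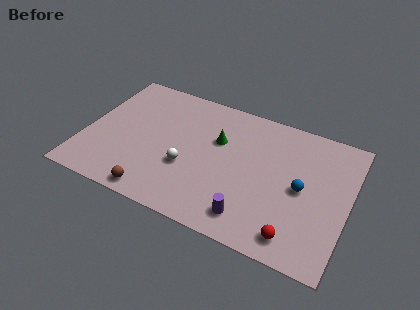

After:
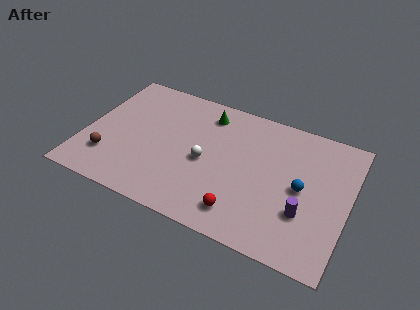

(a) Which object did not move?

the blue sphere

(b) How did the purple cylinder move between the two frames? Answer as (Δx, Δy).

(2.7, 1.4)

From the two frames, the purple cylinder sits at roughly (9.4, 1.5) before and (12.1, 2.9) after.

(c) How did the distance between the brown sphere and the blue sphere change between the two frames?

+2.2

Before: roughly 8.3 units apart; after: 10.5. That's 2.2 units further apart.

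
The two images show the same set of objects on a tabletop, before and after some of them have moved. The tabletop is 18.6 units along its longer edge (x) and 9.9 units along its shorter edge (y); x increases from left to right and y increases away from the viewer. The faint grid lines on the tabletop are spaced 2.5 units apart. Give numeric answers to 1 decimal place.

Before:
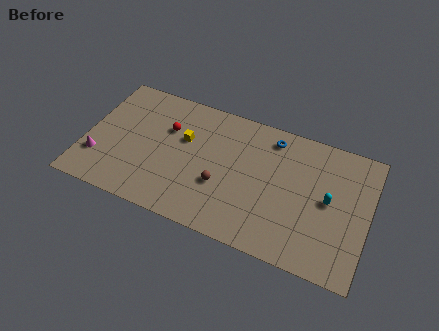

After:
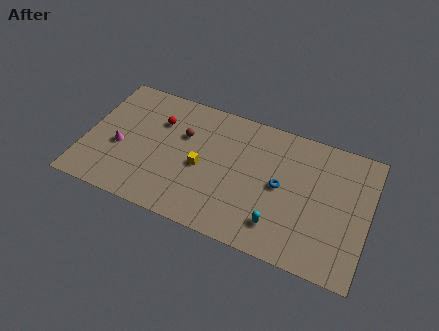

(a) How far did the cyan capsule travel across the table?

4.2

The cyan capsule moved from about (16.0, 5.1) to (13.0, 2.1), a distance of √(3.0² + 3.0²) ≈ 4.2.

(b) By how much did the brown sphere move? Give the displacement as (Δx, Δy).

(-2.8, 2.9)

From the two frames, the brown sphere sits at roughly (9.1, 3.6) before and (6.3, 6.5) after.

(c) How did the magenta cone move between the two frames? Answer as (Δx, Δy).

(1.3, 1.3)

The magenta cone was at about (1.0, 2.8) and moved to about (2.3, 4.1).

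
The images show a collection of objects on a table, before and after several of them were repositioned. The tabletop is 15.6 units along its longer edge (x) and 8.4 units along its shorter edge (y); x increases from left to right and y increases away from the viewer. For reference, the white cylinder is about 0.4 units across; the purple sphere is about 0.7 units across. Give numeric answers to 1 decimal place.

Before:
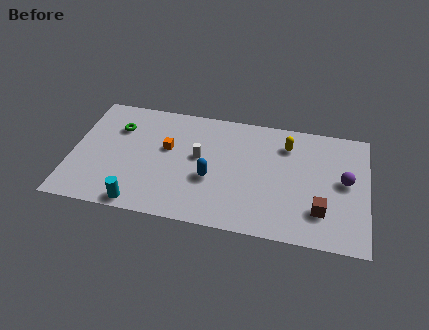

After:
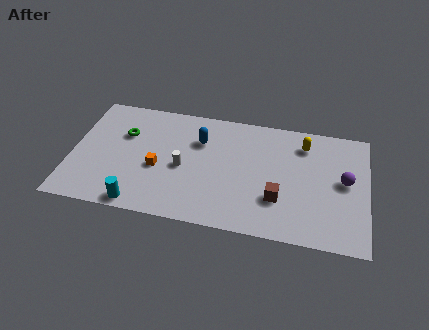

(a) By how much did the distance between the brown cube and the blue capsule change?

-0.5

They were about 5.9 units apart before and 5.4 after — 0.5 units closer together.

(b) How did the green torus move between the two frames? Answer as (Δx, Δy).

(0.4, -0.4)

The green torus was at about (2.3, 6.0) and moved to about (2.7, 5.6).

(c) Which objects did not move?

the cyan cylinder and the purple sphere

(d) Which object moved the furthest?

the blue capsule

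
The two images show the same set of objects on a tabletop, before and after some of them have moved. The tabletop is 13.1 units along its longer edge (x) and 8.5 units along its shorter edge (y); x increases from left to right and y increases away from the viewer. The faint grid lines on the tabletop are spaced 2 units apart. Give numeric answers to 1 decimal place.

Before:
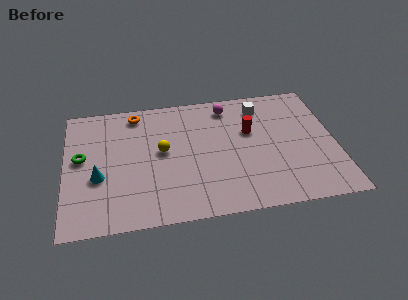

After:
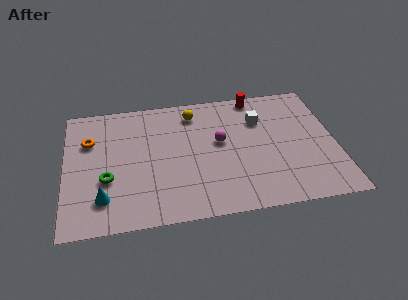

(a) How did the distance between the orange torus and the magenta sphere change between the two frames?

+1.9

The distance was about 4.5 in the first image and 6.4 in the second, so they moved 1.9 units further apart.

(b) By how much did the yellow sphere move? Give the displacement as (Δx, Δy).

(1.6, 2.4)

From the two frames, the yellow sphere sits at roughly (4.7, 4.6) before and (6.3, 7.0) after.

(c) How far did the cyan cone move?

1.4

The cyan cone moved from about (1.6, 3.3) to (1.8, 1.9), a distance of √(0.2² + 1.4²) ≈ 1.4.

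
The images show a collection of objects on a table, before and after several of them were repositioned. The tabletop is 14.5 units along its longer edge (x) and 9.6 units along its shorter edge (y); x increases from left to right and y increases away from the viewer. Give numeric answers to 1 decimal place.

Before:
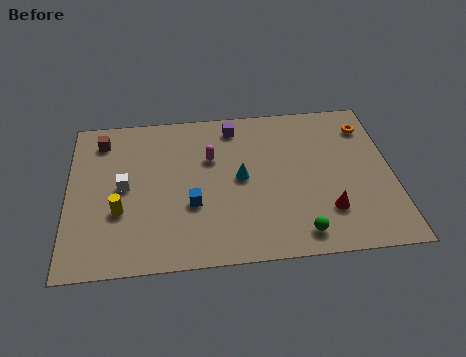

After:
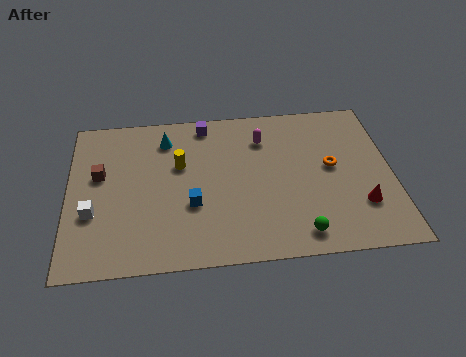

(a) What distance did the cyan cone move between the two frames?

4.3

From (7.7, 4.9) to (4.4, 7.7), the cyan cone covered √(3.3² + 2.8²) ≈ 4.3 units.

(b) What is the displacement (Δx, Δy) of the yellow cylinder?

(2.7, 2.6)

From the two frames, the yellow cylinder sits at roughly (2.3, 3.4) before and (5.0, 6.0) after.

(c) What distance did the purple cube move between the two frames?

1.3

From (7.5, 8.2) to (6.2, 8.5), the purple cube covered √(1.3² + 0.3²) ≈ 1.3 units.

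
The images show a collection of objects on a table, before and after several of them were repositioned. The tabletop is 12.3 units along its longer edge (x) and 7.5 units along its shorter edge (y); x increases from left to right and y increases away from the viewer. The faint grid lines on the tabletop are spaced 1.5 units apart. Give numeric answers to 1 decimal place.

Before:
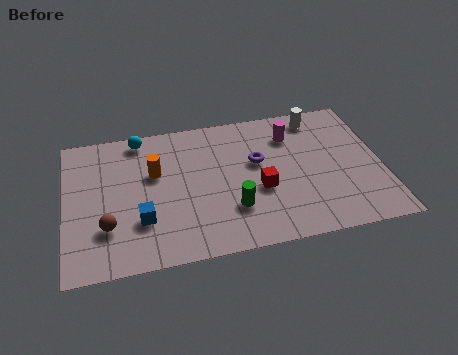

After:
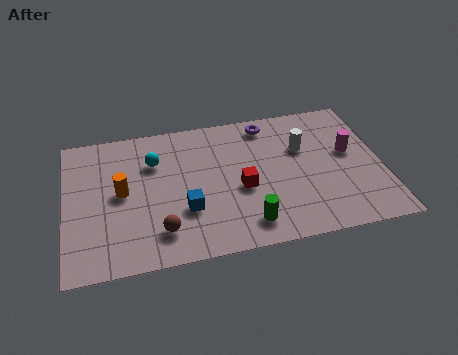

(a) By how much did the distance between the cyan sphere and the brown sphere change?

-1.0

The distance was about 4.7 in the first image and 3.7 in the second, so they moved 1.0 units closer together.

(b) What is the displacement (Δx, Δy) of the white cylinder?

(-0.7, -1.6)

The white cylinder started near (10.0, 6.5) and ended near (9.3, 4.9).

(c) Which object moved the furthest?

the magenta cylinder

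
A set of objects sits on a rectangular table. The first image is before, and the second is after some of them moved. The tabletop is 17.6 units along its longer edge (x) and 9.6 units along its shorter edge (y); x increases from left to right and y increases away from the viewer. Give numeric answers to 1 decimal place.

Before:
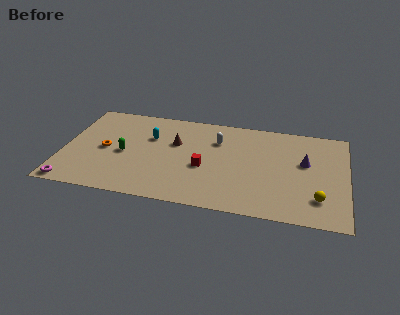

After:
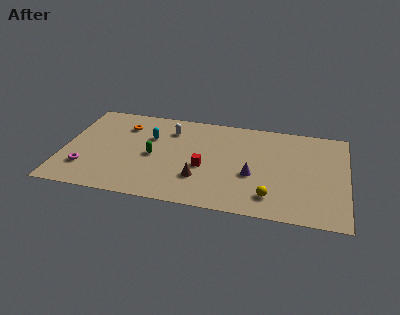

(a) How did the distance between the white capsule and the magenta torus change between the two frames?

-3.6

They were about 10.6 units apart before and 7.0 after — 3.6 units closer together.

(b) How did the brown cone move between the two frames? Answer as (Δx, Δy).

(1.7, -3.3)

The brown cone was at about (6.9, 6.1) and moved to about (8.6, 2.8).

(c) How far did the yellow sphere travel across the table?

2.9

From (15.9, 2.3) to (13.0, 1.9), the yellow sphere covered √(2.9² + 0.4²) ≈ 2.9 units.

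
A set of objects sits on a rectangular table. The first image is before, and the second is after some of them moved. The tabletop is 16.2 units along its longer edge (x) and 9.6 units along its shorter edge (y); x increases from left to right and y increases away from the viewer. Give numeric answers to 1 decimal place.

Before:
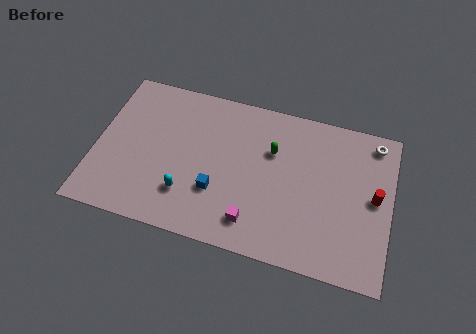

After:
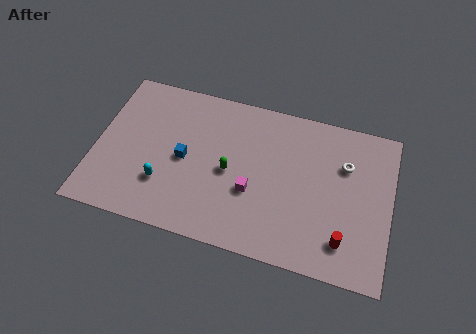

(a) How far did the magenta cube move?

1.8

The magenta cube was near (8.9, 1.8) before and (8.7, 3.6) after, so it travelled √(0.2² + 1.8²) ≈ 1.8 units.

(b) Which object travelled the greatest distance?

the red cylinder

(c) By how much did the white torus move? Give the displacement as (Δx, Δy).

(-1.5, -1.8)

The white torus was at about (15.1, 8.4) and moved to about (13.6, 6.6).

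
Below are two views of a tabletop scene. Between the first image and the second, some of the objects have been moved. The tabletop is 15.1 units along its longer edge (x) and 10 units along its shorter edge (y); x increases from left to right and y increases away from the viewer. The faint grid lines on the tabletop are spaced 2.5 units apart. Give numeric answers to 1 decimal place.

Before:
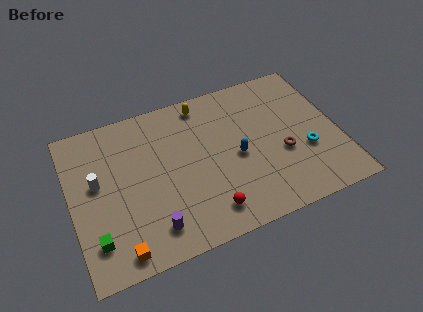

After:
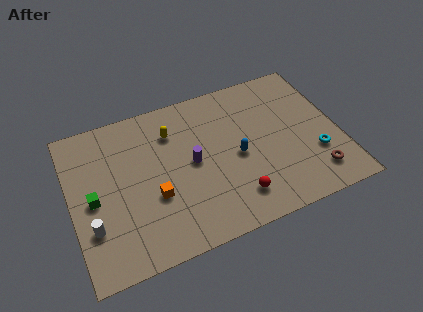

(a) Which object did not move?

the blue capsule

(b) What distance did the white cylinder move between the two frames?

2.7

From (1.5, 5.7) to (1.0, 3.0), the white cylinder covered √(0.5² + 2.7²) ≈ 2.7 units.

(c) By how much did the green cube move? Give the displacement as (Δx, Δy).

(0.1, 2.5)

The green cube was at about (1.1, 2.2) and moved to about (1.2, 4.7).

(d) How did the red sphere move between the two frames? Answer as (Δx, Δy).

(1.6, 0.3)

From the two frames, the red sphere sits at roughly (7.3, 1.7) before and (8.9, 2.0) after.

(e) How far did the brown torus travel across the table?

2.6

The brown torus was near (11.8, 3.9) before and (13.4, 1.9) after, so it travelled √(1.6² + 2.0²) ≈ 2.6 units.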